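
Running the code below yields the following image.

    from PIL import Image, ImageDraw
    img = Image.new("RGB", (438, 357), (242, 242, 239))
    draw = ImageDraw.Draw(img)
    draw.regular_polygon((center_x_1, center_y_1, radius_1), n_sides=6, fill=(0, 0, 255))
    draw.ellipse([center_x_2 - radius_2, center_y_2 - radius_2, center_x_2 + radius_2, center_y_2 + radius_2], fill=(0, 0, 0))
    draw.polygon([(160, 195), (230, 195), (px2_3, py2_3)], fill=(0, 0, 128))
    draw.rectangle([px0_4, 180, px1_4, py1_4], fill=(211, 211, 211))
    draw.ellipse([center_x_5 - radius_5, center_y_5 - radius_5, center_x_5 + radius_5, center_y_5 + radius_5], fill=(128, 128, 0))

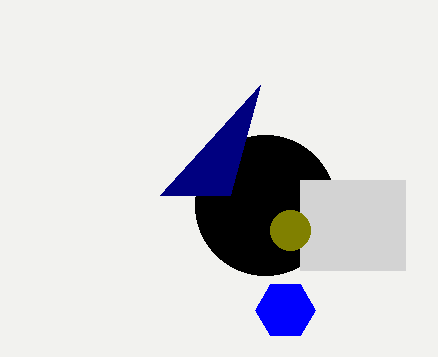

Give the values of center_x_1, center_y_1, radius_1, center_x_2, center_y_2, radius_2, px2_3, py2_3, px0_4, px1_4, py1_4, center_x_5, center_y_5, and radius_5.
center_x_1 = 285
center_y_1 = 310
radius_1 = 30
center_x_2 = 265
center_y_2 = 205
radius_2 = 70
px2_3 = 260
py2_3 = 85
px0_4 = 300
px1_4 = 405
py1_4 = 270
center_x_5 = 290
center_y_5 = 230
radius_5 = 20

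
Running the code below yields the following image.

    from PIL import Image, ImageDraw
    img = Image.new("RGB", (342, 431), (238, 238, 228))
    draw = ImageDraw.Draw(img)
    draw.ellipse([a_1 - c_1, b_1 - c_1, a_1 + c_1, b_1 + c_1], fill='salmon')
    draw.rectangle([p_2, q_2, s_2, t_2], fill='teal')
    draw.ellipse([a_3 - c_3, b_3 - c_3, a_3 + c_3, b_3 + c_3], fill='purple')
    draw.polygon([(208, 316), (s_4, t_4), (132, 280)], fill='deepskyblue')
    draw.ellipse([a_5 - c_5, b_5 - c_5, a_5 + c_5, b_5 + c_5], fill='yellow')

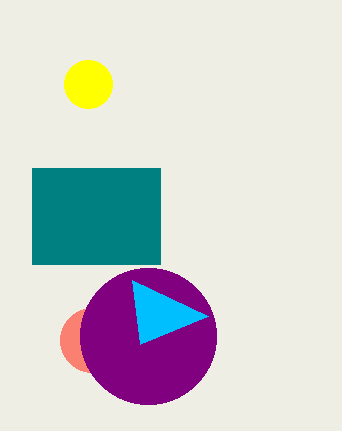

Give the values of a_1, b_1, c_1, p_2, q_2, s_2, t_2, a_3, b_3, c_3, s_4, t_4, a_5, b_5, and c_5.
a_1 = 92, b_1 = 340, c_1 = 32, p_2 = 32, q_2 = 168, s_2 = 160, t_2 = 264, a_3 = 148, b_3 = 336, c_3 = 68, s_4 = 140, t_4 = 344, a_5 = 88, b_5 = 84, c_5 = 24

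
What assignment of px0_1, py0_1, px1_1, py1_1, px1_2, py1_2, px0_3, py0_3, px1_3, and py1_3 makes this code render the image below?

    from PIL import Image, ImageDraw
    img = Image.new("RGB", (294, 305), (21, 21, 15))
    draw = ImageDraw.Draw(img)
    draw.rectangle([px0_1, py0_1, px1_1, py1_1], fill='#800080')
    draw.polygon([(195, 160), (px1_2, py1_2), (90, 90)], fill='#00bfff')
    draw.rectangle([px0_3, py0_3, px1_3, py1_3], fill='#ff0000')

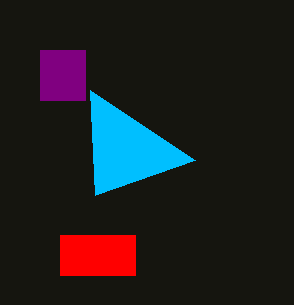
px0_1 = 40
py0_1 = 50
px1_1 = 85
py1_1 = 100
px1_2 = 95
py1_2 = 195
px0_3 = 60
py0_3 = 235
px1_3 = 135
py1_3 = 275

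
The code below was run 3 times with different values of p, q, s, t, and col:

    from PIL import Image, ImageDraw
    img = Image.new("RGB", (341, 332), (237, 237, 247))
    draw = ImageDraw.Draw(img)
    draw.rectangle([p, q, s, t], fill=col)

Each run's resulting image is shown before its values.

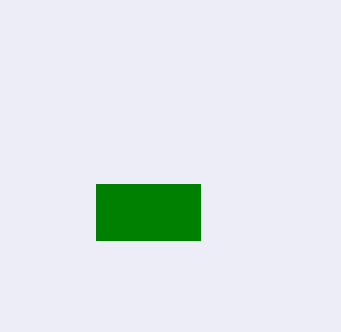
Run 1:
p = 96, q = 184, s = 200, t = 240, col = 'green'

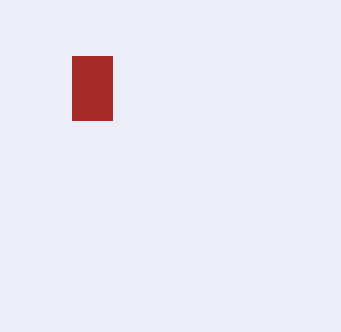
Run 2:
p = 72; q = 56; s = 112; t = 120; col = 'brown'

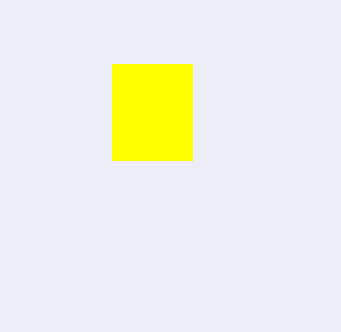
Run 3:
p = 112; q = 64; s = 192; t = 160; col = 'yellow'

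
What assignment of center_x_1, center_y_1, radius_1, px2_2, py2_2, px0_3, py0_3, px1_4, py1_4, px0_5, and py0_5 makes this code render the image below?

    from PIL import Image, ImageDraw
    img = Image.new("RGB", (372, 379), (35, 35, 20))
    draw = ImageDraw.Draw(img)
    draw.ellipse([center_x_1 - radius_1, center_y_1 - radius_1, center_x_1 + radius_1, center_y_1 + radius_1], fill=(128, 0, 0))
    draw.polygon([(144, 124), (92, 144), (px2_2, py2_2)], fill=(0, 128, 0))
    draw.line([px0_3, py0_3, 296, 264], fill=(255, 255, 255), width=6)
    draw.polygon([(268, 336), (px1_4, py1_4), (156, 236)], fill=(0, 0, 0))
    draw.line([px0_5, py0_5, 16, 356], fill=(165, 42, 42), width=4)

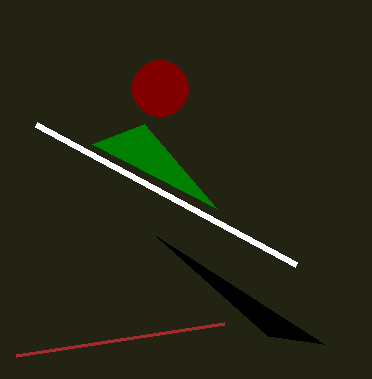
center_x_1 = 160; center_y_1 = 88; radius_1 = 28; px2_2 = 216; py2_2 = 208; px0_3 = 36; py0_3 = 124; px1_4 = 324; py1_4 = 344; px0_5 = 224; py0_5 = 324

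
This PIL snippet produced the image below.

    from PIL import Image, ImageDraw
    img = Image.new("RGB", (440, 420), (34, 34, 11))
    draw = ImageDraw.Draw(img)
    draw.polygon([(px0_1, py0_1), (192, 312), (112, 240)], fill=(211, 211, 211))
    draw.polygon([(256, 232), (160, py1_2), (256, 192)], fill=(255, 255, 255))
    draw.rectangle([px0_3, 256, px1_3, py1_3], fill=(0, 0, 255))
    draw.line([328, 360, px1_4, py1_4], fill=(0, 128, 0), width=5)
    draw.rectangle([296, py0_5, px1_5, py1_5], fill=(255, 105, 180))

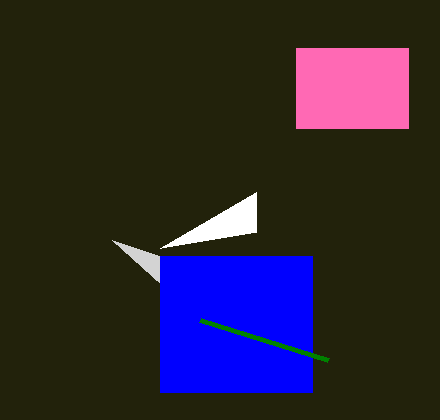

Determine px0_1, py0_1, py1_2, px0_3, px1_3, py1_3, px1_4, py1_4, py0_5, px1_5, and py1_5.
px0_1 = 160; py0_1 = 256; py1_2 = 248; px0_3 = 160; px1_3 = 312; py1_3 = 392; px1_4 = 200; py1_4 = 320; py0_5 = 48; px1_5 = 408; py1_5 = 128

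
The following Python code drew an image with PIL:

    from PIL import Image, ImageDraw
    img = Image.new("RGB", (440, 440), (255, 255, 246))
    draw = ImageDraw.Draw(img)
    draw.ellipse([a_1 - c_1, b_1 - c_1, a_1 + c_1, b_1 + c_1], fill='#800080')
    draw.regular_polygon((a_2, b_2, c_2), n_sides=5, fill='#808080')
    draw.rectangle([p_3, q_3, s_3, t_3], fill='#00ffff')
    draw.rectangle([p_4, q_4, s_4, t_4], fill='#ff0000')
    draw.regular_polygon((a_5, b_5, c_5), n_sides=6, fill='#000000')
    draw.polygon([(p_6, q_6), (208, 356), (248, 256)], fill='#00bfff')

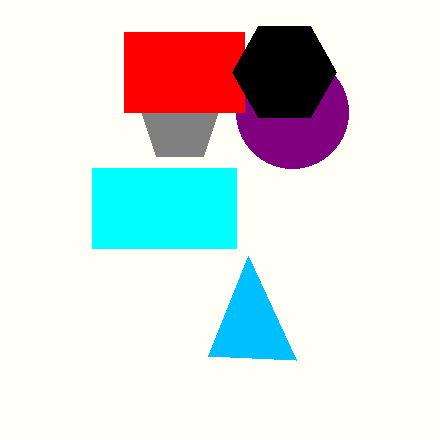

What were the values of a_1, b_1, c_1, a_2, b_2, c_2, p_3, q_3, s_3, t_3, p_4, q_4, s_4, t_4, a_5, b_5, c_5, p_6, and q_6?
a_1 = 292, b_1 = 112, c_1 = 56, a_2 = 180, b_2 = 124, c_2 = 40, p_3 = 92, q_3 = 168, s_3 = 236, t_3 = 248, p_4 = 124, q_4 = 32, s_4 = 244, t_4 = 112, a_5 = 284, b_5 = 72, c_5 = 52, p_6 = 296, q_6 = 360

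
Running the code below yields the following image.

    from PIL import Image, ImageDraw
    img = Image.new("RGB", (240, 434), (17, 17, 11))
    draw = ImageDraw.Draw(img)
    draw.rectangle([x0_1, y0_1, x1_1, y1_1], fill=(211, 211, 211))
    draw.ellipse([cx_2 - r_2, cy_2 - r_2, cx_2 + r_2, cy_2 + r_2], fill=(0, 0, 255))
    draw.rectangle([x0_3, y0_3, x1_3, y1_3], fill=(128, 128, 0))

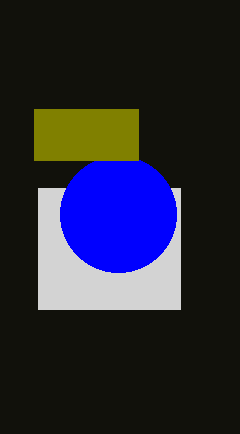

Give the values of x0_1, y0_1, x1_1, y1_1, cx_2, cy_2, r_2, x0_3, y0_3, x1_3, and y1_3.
x0_1 = 38, y0_1 = 188, x1_1 = 180, y1_1 = 309, cx_2 = 118, cy_2 = 214, r_2 = 58, x0_3 = 34, y0_3 = 109, x1_3 = 138, y1_3 = 160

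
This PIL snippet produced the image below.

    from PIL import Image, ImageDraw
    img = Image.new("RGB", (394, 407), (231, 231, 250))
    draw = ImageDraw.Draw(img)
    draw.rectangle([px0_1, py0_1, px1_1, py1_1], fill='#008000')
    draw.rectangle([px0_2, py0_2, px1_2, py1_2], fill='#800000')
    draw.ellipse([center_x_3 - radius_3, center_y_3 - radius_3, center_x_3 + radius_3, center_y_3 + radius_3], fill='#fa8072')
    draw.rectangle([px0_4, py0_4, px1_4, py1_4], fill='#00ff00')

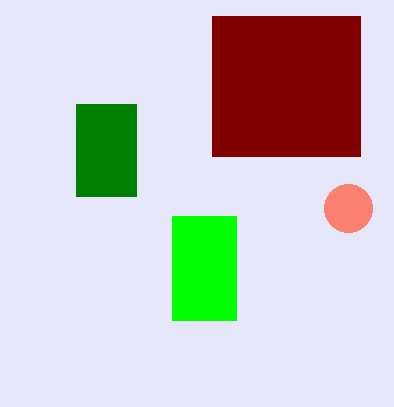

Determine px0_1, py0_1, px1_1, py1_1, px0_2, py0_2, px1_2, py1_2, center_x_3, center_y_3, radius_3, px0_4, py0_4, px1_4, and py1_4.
px0_1 = 76; py0_1 = 104; px1_1 = 136; py1_1 = 196; px0_2 = 212; py0_2 = 16; px1_2 = 360; py1_2 = 156; center_x_3 = 348; center_y_3 = 208; radius_3 = 24; px0_4 = 172; py0_4 = 216; px1_4 = 236; py1_4 = 320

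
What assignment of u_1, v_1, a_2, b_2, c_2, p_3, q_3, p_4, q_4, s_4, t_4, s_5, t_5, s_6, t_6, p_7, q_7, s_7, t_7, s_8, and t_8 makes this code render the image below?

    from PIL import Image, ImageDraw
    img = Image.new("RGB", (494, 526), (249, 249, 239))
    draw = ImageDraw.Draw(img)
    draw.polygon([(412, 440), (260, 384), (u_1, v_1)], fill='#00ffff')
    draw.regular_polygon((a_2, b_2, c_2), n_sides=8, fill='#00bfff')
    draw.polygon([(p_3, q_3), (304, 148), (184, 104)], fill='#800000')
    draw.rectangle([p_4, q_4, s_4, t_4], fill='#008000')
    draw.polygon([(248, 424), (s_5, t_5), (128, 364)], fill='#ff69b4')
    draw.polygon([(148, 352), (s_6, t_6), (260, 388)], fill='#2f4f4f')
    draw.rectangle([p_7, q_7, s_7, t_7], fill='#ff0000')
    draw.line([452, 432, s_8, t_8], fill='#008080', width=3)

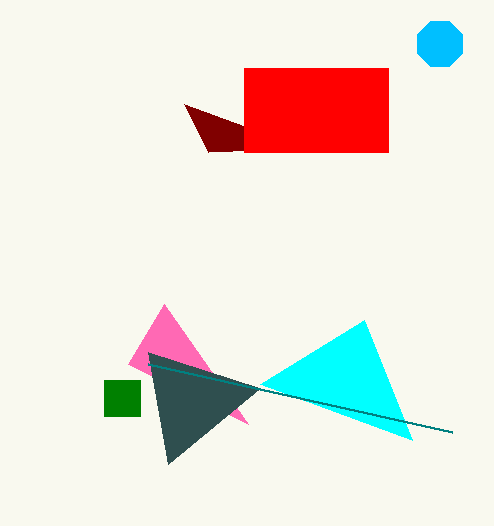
u_1 = 364, v_1 = 320, a_2 = 440, b_2 = 44, c_2 = 24, p_3 = 208, q_3 = 152, p_4 = 104, q_4 = 380, s_4 = 140, t_4 = 416, s_5 = 164, t_5 = 304, s_6 = 168, t_6 = 464, p_7 = 244, q_7 = 68, s_7 = 388, t_7 = 152, s_8 = 148, t_8 = 364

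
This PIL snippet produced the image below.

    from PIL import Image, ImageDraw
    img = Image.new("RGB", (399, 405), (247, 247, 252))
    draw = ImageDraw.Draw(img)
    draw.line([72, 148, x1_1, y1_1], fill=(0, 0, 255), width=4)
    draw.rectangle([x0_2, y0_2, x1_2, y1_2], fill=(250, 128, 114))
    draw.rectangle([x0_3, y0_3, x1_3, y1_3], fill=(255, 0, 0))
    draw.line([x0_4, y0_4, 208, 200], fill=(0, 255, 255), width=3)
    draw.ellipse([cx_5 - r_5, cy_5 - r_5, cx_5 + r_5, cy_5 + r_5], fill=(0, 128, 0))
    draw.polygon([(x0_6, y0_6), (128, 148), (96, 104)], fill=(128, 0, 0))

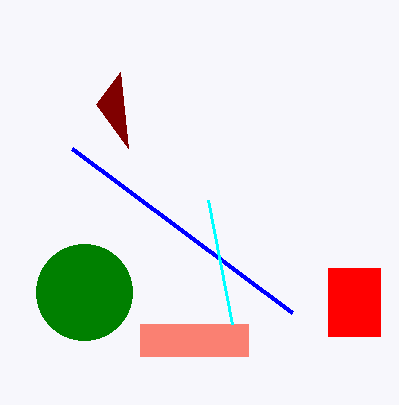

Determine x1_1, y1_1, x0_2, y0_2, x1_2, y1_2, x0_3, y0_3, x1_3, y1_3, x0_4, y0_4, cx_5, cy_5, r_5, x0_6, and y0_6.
x1_1 = 292, y1_1 = 312, x0_2 = 140, y0_2 = 324, x1_2 = 248, y1_2 = 356, x0_3 = 328, y0_3 = 268, x1_3 = 380, y1_3 = 336, x0_4 = 232, y0_4 = 324, cx_5 = 84, cy_5 = 292, r_5 = 48, x0_6 = 120, y0_6 = 72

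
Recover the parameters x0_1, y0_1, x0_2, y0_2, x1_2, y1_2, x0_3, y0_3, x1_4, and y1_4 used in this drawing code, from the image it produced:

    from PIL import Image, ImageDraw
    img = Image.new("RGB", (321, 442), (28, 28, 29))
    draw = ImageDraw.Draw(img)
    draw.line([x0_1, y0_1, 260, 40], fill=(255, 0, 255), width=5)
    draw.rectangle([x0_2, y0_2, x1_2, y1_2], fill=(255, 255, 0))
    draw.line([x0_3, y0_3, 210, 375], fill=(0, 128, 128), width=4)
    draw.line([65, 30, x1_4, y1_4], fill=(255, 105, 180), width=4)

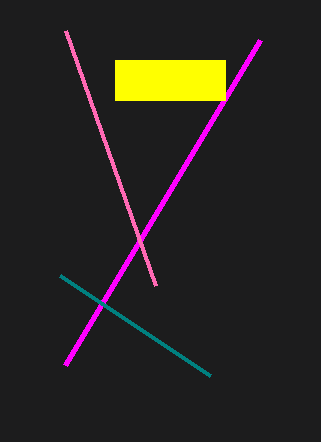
x0_1 = 65, y0_1 = 365, x0_2 = 115, y0_2 = 60, x1_2 = 225, y1_2 = 100, x0_3 = 60, y0_3 = 275, x1_4 = 155, y1_4 = 285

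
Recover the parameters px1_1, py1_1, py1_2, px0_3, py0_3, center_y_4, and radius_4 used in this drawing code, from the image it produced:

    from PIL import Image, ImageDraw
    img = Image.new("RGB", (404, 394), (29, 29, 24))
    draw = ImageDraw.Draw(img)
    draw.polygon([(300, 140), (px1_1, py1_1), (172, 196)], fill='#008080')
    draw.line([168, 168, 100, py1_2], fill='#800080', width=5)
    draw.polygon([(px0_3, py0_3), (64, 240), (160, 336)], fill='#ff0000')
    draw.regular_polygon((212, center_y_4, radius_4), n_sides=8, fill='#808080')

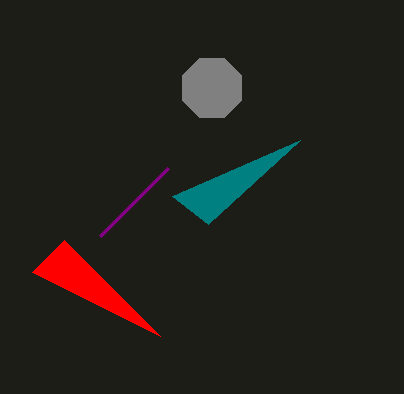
px1_1 = 208
py1_1 = 224
py1_2 = 236
px0_3 = 32
py0_3 = 272
center_y_4 = 88
radius_4 = 32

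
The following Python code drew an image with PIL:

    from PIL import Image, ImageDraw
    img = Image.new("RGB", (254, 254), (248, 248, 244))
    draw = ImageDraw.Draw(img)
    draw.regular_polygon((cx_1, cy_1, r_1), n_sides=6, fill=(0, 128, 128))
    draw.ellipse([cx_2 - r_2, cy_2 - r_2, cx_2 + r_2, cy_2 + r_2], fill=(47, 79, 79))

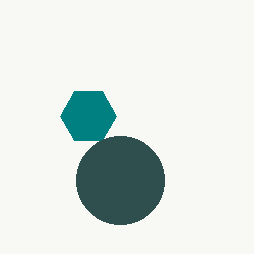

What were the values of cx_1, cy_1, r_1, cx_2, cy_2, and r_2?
cx_1 = 88
cy_1 = 116
r_1 = 28
cx_2 = 120
cy_2 = 180
r_2 = 44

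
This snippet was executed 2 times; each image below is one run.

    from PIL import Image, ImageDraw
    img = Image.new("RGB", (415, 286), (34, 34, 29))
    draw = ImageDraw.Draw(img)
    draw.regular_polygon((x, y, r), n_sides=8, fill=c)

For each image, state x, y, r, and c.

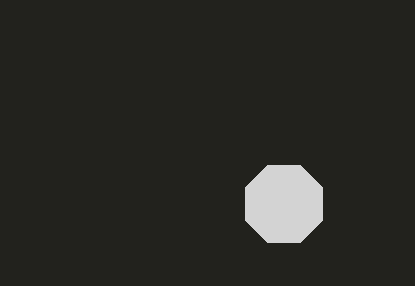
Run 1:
x = 284
y = 204
r = 42
c = 'lightgray'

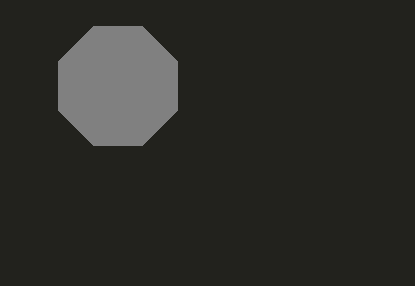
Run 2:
x = 118
y = 86
r = 64
c = 'gray'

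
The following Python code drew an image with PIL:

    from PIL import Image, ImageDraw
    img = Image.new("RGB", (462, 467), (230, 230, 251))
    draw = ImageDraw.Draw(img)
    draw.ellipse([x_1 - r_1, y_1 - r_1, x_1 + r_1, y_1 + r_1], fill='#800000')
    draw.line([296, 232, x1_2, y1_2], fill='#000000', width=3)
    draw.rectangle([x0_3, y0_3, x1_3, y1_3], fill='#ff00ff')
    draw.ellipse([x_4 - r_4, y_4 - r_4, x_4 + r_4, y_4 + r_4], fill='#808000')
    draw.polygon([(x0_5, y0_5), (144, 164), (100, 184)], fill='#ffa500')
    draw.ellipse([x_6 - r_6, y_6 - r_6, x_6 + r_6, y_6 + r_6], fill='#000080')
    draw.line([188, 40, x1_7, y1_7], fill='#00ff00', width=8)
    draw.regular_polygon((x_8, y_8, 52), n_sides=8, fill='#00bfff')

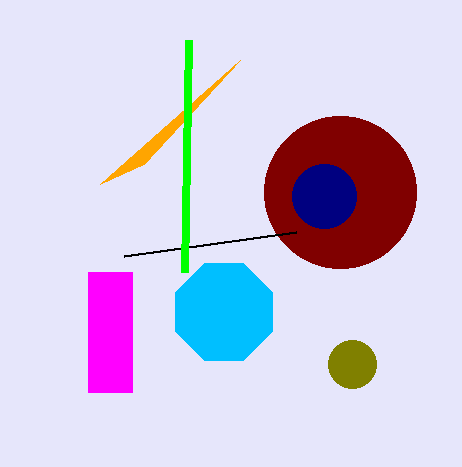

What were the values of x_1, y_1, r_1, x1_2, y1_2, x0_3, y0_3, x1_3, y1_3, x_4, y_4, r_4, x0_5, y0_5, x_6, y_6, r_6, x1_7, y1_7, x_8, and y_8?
x_1 = 340; y_1 = 192; r_1 = 76; x1_2 = 124; y1_2 = 256; x0_3 = 88; y0_3 = 272; x1_3 = 132; y1_3 = 392; x_4 = 352; y_4 = 364; r_4 = 24; x0_5 = 240; y0_5 = 60; x_6 = 324; y_6 = 196; r_6 = 32; x1_7 = 184; y1_7 = 272; x_8 = 224; y_8 = 312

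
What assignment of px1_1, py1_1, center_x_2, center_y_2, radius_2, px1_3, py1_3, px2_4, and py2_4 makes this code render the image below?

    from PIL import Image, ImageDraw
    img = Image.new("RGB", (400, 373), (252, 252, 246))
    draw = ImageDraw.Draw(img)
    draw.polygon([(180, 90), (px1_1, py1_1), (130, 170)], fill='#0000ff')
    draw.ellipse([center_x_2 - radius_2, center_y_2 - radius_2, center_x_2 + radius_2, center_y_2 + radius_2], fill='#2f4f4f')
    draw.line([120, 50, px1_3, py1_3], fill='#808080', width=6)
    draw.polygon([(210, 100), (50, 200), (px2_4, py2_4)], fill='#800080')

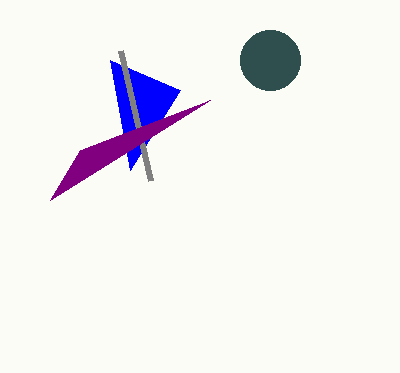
px1_1 = 110, py1_1 = 60, center_x_2 = 270, center_y_2 = 60, radius_2 = 30, px1_3 = 150, py1_3 = 180, px2_4 = 80, py2_4 = 150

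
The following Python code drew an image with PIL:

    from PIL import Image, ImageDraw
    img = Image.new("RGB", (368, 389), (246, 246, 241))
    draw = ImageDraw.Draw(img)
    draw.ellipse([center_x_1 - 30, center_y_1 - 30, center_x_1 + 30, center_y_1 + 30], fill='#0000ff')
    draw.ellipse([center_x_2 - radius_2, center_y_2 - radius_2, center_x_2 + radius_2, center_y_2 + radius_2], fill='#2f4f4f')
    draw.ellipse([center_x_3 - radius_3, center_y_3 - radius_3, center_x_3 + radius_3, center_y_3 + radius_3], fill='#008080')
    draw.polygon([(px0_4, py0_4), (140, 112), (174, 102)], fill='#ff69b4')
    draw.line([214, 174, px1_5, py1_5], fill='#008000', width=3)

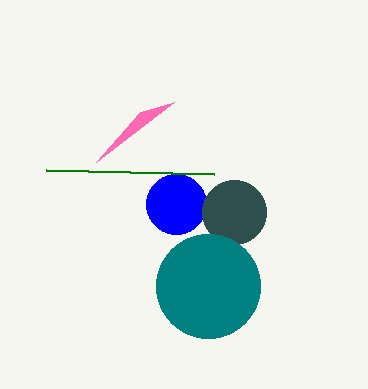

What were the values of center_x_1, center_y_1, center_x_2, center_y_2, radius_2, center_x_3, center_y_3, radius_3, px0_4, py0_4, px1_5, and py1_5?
center_x_1 = 176
center_y_1 = 204
center_x_2 = 234
center_y_2 = 212
radius_2 = 32
center_x_3 = 208
center_y_3 = 286
radius_3 = 52
px0_4 = 96
py0_4 = 162
px1_5 = 46
py1_5 = 170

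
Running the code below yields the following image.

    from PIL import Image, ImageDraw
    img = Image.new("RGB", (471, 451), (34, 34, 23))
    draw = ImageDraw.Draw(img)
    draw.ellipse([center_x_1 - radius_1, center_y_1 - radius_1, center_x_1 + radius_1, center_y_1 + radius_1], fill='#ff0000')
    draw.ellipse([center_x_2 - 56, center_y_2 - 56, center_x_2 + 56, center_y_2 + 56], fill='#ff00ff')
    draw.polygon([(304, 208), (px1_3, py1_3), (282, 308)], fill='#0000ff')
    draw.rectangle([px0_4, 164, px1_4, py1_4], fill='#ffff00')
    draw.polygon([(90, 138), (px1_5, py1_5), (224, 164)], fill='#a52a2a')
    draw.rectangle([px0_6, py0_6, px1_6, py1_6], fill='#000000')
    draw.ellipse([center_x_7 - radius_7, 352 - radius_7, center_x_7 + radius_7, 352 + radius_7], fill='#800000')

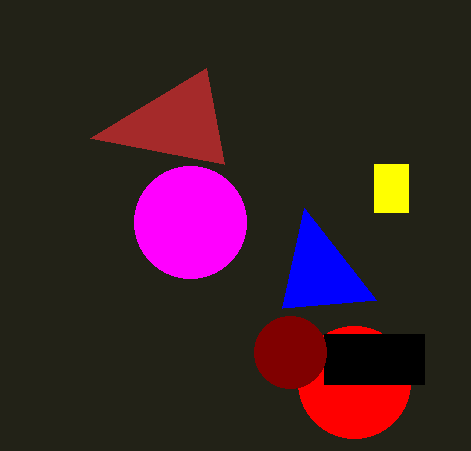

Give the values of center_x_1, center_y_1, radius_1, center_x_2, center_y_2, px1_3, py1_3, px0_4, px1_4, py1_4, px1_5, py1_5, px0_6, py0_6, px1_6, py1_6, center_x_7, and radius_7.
center_x_1 = 354
center_y_1 = 382
radius_1 = 56
center_x_2 = 190
center_y_2 = 222
px1_3 = 376
py1_3 = 300
px0_4 = 374
px1_4 = 408
py1_4 = 212
px1_5 = 206
py1_5 = 68
px0_6 = 324
py0_6 = 334
px1_6 = 424
py1_6 = 384
center_x_7 = 290
radius_7 = 36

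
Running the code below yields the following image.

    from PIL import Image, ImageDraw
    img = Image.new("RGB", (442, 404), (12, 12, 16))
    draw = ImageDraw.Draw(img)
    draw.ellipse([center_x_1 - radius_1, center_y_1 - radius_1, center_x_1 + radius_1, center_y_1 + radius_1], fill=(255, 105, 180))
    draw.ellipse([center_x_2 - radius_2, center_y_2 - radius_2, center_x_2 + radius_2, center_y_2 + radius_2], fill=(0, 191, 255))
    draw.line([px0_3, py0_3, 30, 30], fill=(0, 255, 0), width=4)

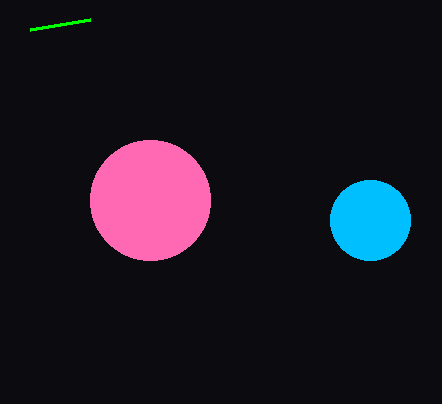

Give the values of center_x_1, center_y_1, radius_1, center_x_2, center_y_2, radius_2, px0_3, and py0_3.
center_x_1 = 150; center_y_1 = 200; radius_1 = 60; center_x_2 = 370; center_y_2 = 220; radius_2 = 40; px0_3 = 90; py0_3 = 20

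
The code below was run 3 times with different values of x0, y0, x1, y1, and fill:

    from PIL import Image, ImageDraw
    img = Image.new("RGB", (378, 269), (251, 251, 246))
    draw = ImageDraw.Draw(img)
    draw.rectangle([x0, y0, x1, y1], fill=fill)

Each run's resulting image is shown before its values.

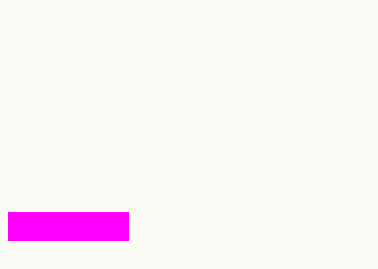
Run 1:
x0 = 8
y0 = 212
x1 = 128
y1 = 240
fill = 'magenta'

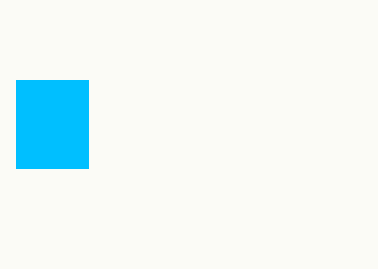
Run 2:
x0 = 16; y0 = 80; x1 = 88; y1 = 168; fill = 'deepskyblue'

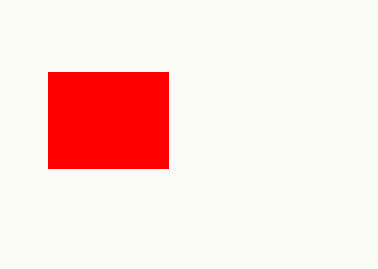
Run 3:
x0 = 48; y0 = 72; x1 = 168; y1 = 168; fill = 'red'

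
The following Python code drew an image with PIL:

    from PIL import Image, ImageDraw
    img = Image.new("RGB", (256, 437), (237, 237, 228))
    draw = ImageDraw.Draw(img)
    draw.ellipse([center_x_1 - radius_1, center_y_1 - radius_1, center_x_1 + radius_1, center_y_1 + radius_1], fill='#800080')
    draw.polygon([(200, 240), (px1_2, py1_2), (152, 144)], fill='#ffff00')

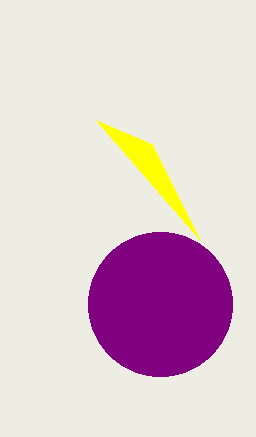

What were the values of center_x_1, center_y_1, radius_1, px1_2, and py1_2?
center_x_1 = 160; center_y_1 = 304; radius_1 = 72; px1_2 = 96; py1_2 = 120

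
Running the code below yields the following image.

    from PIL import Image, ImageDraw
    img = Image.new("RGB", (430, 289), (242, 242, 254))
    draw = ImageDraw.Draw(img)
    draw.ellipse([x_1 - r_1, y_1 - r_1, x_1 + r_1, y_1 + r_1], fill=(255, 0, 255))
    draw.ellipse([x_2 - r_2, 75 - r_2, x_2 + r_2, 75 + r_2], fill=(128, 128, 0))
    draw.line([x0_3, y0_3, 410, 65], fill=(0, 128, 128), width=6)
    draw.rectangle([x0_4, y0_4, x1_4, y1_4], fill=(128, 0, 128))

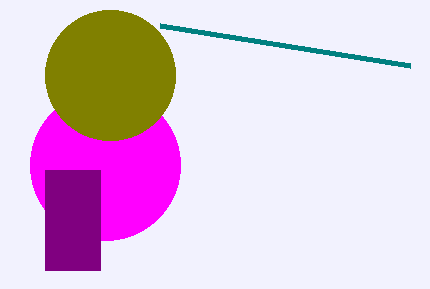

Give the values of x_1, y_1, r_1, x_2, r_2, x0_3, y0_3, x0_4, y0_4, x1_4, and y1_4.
x_1 = 105
y_1 = 165
r_1 = 75
x_2 = 110
r_2 = 65
x0_3 = 160
y0_3 = 25
x0_4 = 45
y0_4 = 170
x1_4 = 100
y1_4 = 270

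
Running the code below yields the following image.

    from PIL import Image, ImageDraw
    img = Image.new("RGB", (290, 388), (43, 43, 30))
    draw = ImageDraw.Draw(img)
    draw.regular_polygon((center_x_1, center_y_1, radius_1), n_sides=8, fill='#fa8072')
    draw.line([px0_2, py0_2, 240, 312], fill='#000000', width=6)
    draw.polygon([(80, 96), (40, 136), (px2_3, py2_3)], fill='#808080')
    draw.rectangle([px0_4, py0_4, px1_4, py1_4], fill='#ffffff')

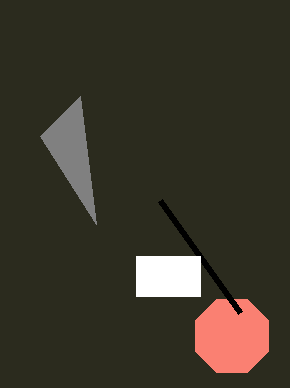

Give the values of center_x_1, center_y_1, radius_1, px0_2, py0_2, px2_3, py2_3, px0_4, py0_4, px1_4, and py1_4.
center_x_1 = 232
center_y_1 = 336
radius_1 = 40
px0_2 = 160
py0_2 = 200
px2_3 = 96
py2_3 = 224
px0_4 = 136
py0_4 = 256
px1_4 = 200
py1_4 = 296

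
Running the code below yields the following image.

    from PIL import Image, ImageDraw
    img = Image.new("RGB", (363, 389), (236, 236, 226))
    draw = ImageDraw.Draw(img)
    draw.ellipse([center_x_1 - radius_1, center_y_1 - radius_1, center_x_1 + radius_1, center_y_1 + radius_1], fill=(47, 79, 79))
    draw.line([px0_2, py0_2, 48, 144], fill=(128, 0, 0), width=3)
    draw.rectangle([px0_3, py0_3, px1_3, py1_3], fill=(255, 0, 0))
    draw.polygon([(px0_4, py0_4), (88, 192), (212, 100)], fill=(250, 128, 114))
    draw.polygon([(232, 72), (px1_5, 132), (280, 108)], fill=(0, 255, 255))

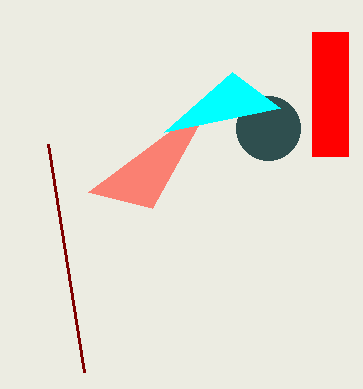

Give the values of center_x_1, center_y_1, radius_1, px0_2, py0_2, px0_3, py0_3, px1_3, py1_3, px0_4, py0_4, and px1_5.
center_x_1 = 268
center_y_1 = 128
radius_1 = 32
px0_2 = 84
py0_2 = 372
px0_3 = 312
py0_3 = 32
px1_3 = 348
py1_3 = 156
px0_4 = 152
py0_4 = 208
px1_5 = 164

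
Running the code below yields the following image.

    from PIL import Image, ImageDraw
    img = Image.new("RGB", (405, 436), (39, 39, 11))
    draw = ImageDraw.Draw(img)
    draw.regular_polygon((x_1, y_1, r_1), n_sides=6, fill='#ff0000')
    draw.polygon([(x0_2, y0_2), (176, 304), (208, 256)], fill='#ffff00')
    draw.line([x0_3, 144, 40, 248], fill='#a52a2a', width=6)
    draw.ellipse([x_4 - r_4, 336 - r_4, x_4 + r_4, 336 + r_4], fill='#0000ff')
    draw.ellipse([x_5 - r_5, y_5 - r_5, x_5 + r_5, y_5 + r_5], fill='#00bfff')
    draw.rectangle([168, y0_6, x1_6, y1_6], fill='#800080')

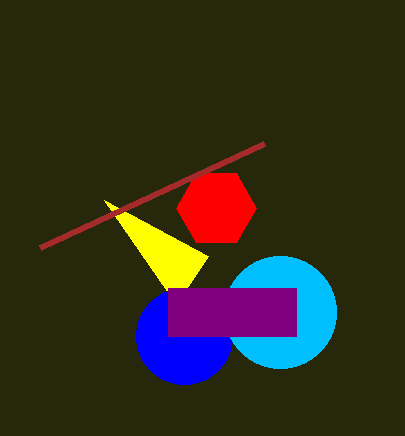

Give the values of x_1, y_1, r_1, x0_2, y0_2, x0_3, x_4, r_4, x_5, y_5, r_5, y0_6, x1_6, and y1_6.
x_1 = 216, y_1 = 208, r_1 = 40, x0_2 = 104, y0_2 = 200, x0_3 = 264, x_4 = 184, r_4 = 48, x_5 = 280, y_5 = 312, r_5 = 56, y0_6 = 288, x1_6 = 296, y1_6 = 336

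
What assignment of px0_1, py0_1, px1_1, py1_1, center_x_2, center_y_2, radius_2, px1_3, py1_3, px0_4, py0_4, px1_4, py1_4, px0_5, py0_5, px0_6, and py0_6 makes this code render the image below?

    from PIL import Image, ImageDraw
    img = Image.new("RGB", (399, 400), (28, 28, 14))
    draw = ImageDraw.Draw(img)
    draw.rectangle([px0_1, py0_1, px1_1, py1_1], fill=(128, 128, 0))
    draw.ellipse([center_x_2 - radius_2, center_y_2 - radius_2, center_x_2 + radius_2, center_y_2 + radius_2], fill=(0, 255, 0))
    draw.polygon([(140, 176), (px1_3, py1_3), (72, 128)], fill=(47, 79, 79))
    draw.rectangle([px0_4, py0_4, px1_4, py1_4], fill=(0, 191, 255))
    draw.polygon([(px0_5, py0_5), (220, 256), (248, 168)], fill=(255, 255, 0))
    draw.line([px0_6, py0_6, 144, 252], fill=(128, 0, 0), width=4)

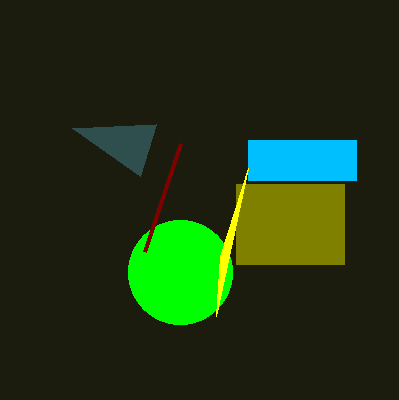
px0_1 = 236, py0_1 = 184, px1_1 = 344, py1_1 = 264, center_x_2 = 180, center_y_2 = 272, radius_2 = 52, px1_3 = 156, py1_3 = 124, px0_4 = 248, py0_4 = 140, px1_4 = 356, py1_4 = 180, px0_5 = 216, py0_5 = 316, px0_6 = 180, py0_6 = 144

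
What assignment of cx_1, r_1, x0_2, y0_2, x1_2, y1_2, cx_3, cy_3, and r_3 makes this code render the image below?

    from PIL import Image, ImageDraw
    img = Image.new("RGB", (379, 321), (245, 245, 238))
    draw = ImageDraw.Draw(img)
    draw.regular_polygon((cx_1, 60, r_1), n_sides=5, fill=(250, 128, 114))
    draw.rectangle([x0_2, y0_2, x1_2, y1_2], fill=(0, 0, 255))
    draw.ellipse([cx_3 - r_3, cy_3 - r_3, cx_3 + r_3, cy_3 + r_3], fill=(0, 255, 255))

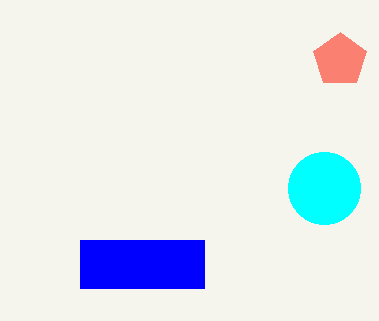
cx_1 = 340; r_1 = 28; x0_2 = 80; y0_2 = 240; x1_2 = 204; y1_2 = 288; cx_3 = 324; cy_3 = 188; r_3 = 36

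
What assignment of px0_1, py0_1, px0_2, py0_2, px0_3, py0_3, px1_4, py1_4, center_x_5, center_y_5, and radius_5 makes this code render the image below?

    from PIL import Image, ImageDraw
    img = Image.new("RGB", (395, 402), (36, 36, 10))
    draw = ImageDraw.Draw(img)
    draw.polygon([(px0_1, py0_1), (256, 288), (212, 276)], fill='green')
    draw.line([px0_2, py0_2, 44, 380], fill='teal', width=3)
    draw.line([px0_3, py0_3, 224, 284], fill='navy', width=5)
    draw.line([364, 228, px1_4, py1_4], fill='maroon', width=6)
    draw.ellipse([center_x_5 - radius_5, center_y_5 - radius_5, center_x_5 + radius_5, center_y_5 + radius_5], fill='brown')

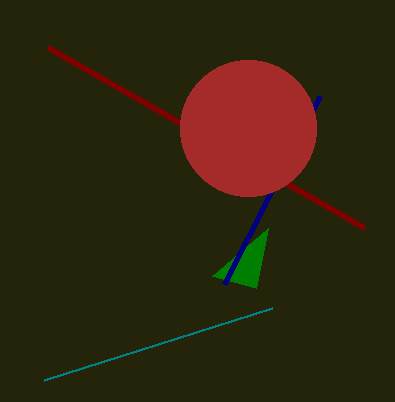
px0_1 = 268; py0_1 = 228; px0_2 = 272; py0_2 = 308; px0_3 = 320; py0_3 = 96; px1_4 = 48; py1_4 = 48; center_x_5 = 248; center_y_5 = 128; radius_5 = 68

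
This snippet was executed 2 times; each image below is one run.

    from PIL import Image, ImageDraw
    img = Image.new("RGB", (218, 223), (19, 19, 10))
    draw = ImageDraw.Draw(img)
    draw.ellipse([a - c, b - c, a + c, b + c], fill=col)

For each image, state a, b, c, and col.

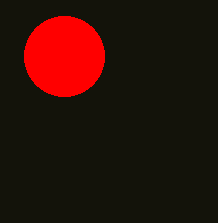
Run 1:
a = 64, b = 56, c = 40, col = 'red'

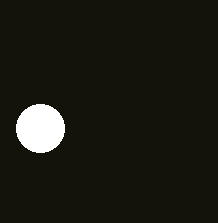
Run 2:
a = 40; b = 128; c = 24; col = 'white'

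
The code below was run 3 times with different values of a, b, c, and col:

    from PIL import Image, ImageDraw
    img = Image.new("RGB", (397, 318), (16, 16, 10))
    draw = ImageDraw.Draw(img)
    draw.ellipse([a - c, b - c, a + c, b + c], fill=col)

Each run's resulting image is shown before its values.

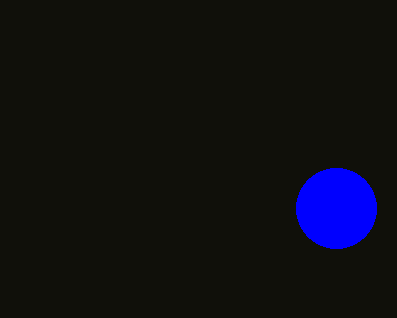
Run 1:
a = 336; b = 208; c = 40; col = 'blue'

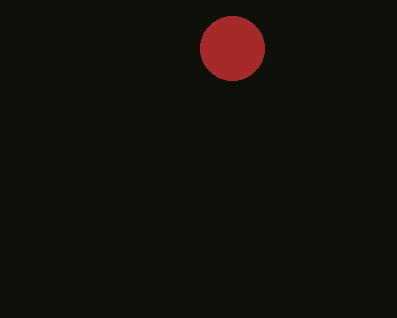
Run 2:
a = 232; b = 48; c = 32; col = 'brown'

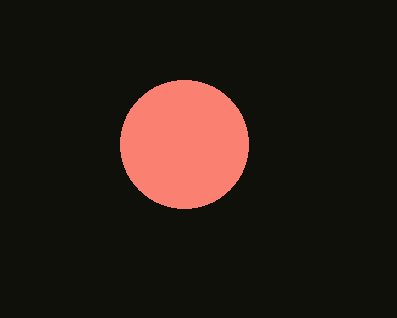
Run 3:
a = 184; b = 144; c = 64; col = 'salmon'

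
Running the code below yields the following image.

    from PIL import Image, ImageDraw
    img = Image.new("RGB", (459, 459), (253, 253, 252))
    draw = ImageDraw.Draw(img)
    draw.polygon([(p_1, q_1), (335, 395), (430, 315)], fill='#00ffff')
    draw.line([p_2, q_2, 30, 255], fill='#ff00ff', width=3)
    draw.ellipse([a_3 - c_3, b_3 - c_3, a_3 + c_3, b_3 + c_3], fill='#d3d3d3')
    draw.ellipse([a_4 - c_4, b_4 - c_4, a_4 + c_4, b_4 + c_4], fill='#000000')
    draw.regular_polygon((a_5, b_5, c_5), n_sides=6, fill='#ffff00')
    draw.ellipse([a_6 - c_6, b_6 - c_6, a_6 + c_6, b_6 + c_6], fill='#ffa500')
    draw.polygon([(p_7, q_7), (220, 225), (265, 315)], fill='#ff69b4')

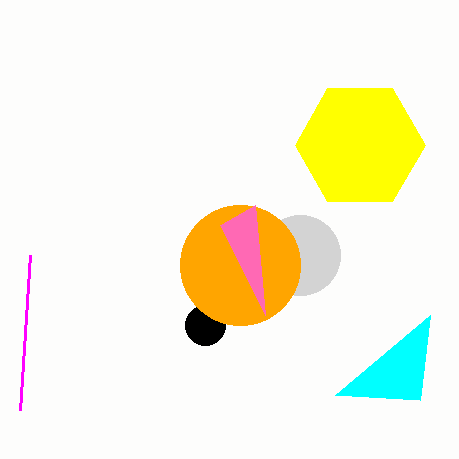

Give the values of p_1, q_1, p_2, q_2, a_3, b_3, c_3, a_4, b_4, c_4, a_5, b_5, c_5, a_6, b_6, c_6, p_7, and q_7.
p_1 = 420; q_1 = 400; p_2 = 20; q_2 = 410; a_3 = 300; b_3 = 255; c_3 = 40; a_4 = 205; b_4 = 325; c_4 = 20; a_5 = 360; b_5 = 145; c_5 = 65; a_6 = 240; b_6 = 265; c_6 = 60; p_7 = 255; q_7 = 205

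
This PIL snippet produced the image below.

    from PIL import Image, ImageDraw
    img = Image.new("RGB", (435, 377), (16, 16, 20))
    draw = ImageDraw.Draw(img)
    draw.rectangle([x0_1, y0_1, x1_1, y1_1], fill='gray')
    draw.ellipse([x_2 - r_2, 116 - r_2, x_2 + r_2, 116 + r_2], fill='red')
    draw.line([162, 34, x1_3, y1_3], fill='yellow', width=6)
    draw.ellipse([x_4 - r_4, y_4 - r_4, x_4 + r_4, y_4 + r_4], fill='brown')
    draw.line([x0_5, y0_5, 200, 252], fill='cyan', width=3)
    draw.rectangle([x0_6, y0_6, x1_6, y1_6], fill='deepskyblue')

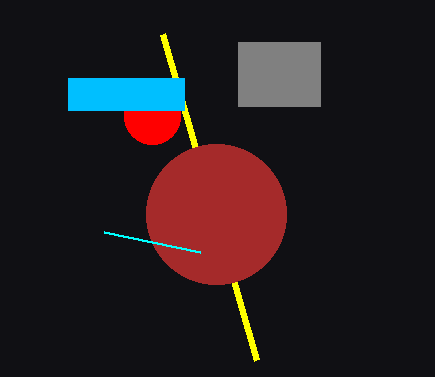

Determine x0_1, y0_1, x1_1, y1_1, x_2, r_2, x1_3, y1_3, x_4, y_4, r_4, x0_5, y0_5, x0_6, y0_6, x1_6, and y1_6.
x0_1 = 238, y0_1 = 42, x1_1 = 320, y1_1 = 106, x_2 = 152, r_2 = 28, x1_3 = 256, y1_3 = 360, x_4 = 216, y_4 = 214, r_4 = 70, x0_5 = 104, y0_5 = 232, x0_6 = 68, y0_6 = 78, x1_6 = 184, y1_6 = 110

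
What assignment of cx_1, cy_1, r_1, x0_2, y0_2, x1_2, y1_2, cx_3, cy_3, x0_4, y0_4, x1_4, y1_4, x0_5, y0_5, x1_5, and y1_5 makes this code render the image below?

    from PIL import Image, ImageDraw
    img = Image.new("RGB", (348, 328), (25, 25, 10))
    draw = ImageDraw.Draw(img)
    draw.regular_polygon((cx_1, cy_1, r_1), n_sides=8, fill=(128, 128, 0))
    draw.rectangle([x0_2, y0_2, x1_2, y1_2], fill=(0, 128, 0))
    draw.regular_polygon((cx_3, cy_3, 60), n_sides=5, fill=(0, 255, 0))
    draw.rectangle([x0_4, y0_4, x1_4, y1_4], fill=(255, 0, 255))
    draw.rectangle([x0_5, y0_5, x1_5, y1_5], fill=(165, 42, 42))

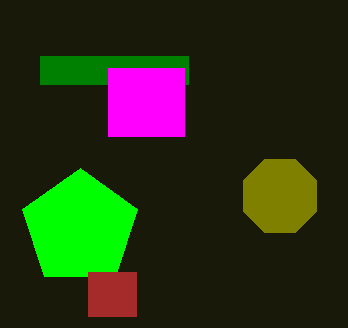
cx_1 = 280
cy_1 = 196
r_1 = 40
x0_2 = 40
y0_2 = 56
x1_2 = 188
y1_2 = 84
cx_3 = 80
cy_3 = 228
x0_4 = 108
y0_4 = 68
x1_4 = 184
y1_4 = 136
x0_5 = 88
y0_5 = 272
x1_5 = 136
y1_5 = 316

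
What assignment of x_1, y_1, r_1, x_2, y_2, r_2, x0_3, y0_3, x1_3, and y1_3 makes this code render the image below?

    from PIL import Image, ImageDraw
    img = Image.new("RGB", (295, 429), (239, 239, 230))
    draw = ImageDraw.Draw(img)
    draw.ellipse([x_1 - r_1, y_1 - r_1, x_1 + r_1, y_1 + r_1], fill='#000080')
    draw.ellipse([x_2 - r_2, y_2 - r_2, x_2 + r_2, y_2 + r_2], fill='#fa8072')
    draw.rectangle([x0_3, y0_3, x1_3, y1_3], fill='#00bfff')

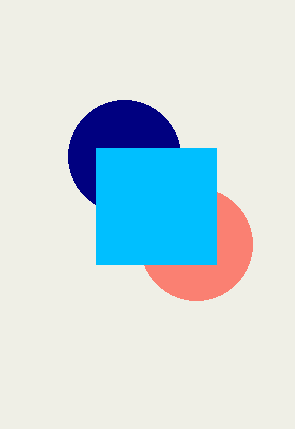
x_1 = 124, y_1 = 156, r_1 = 56, x_2 = 196, y_2 = 244, r_2 = 56, x0_3 = 96, y0_3 = 148, x1_3 = 216, y1_3 = 264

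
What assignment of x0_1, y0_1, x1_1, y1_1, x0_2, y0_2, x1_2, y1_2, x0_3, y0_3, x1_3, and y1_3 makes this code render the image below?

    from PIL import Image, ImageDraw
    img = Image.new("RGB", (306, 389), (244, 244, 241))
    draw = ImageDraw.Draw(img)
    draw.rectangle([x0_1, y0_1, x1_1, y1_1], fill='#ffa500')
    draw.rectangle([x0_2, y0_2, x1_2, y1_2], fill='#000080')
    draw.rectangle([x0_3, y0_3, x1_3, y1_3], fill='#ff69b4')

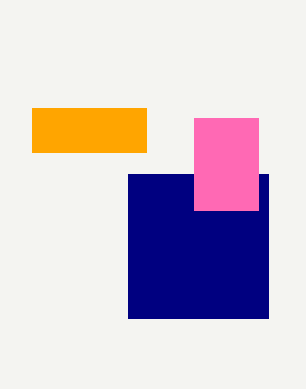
x0_1 = 32; y0_1 = 108; x1_1 = 146; y1_1 = 152; x0_2 = 128; y0_2 = 174; x1_2 = 268; y1_2 = 318; x0_3 = 194; y0_3 = 118; x1_3 = 258; y1_3 = 210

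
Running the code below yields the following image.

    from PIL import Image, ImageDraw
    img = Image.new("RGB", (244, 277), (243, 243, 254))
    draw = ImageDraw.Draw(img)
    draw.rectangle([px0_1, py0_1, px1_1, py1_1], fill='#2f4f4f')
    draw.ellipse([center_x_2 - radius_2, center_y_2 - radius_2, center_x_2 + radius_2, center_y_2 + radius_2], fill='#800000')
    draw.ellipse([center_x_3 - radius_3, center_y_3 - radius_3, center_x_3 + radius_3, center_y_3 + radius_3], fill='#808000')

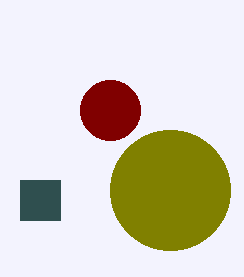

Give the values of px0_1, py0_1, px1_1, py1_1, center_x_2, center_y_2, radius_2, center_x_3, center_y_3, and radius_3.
px0_1 = 20, py0_1 = 180, px1_1 = 60, py1_1 = 220, center_x_2 = 110, center_y_2 = 110, radius_2 = 30, center_x_3 = 170, center_y_3 = 190, radius_3 = 60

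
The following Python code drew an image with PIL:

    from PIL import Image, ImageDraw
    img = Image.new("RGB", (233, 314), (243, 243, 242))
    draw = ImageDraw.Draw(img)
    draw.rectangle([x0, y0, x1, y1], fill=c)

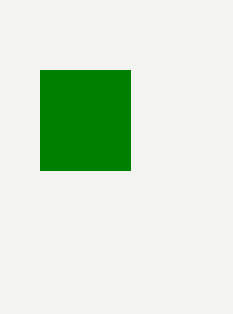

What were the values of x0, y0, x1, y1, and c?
x0 = 40; y0 = 70; x1 = 130; y1 = 170; c = 'green'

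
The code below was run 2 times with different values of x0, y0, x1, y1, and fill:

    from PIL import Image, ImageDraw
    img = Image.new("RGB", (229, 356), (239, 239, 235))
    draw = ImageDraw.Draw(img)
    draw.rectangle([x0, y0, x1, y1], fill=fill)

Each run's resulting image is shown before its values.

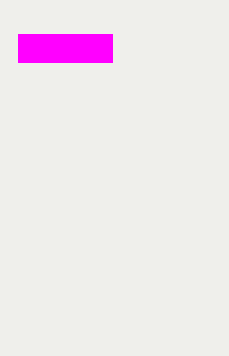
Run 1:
x0 = 18, y0 = 34, x1 = 112, y1 = 62, fill = 'magenta'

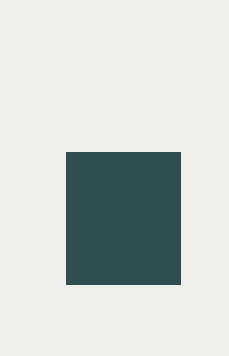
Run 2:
x0 = 66; y0 = 152; x1 = 180; y1 = 284; fill = 'darkslategray'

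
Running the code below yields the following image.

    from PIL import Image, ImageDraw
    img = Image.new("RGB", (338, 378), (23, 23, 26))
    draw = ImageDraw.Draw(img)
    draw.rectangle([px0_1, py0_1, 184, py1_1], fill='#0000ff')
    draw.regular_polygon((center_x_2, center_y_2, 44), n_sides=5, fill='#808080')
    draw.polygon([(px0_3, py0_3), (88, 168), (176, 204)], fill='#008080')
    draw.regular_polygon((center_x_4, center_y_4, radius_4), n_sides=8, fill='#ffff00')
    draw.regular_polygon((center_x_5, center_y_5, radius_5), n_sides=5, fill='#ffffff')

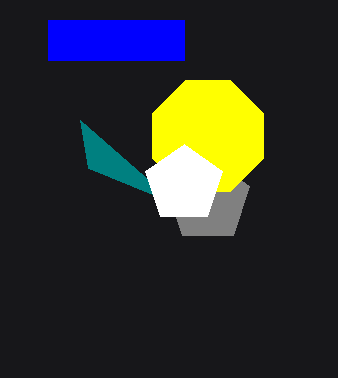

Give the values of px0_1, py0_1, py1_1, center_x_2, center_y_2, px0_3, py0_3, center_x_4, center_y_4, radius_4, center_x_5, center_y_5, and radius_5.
px0_1 = 48, py0_1 = 20, py1_1 = 60, center_x_2 = 208, center_y_2 = 200, px0_3 = 80, py0_3 = 120, center_x_4 = 208, center_y_4 = 136, radius_4 = 60, center_x_5 = 184, center_y_5 = 184, radius_5 = 40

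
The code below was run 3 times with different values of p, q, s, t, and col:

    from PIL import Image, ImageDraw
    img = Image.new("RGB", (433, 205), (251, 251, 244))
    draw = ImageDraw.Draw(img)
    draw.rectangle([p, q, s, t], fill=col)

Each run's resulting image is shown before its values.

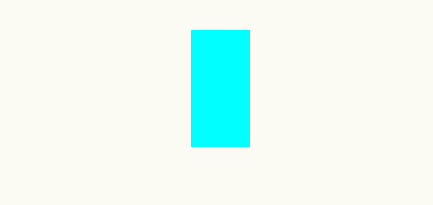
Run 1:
p = 191; q = 30; s = 249; t = 146; col = 'cyan'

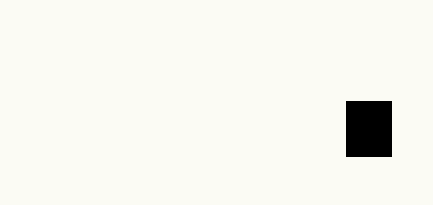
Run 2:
p = 346, q = 101, s = 391, t = 156, col = 'black'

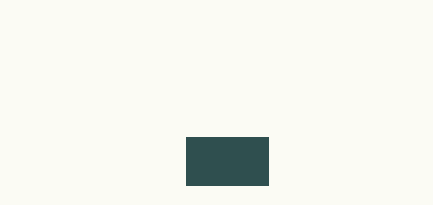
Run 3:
p = 186, q = 137, s = 268, t = 185, col = 'darkslategray'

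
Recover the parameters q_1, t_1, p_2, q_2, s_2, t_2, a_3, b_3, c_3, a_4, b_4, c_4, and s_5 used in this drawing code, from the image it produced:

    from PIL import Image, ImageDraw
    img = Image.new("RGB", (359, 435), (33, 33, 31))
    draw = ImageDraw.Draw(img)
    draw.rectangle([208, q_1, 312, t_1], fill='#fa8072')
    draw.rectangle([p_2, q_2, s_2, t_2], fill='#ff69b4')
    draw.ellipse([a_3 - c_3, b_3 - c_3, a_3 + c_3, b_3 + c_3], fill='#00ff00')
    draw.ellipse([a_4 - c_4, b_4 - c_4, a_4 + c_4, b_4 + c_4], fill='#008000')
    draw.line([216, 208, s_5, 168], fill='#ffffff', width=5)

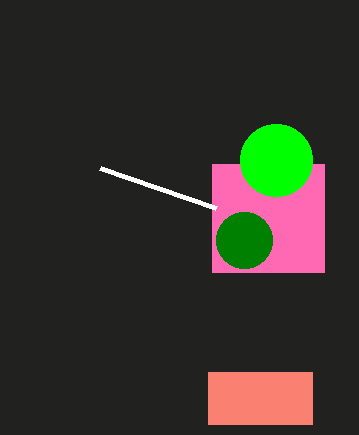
q_1 = 372; t_1 = 424; p_2 = 212; q_2 = 164; s_2 = 324; t_2 = 272; a_3 = 276; b_3 = 160; c_3 = 36; a_4 = 244; b_4 = 240; c_4 = 28; s_5 = 100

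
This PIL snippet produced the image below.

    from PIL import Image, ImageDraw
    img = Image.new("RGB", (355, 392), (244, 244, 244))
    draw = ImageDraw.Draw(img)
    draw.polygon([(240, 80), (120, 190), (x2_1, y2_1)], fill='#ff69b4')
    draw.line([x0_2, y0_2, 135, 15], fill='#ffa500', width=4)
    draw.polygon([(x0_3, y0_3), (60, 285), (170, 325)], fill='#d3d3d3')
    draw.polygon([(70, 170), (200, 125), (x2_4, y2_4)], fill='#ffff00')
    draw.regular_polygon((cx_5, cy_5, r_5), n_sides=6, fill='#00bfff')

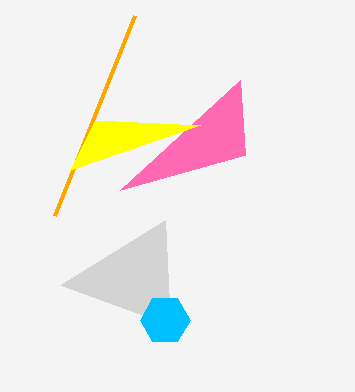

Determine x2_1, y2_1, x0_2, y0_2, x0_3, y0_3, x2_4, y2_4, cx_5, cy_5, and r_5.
x2_1 = 245, y2_1 = 155, x0_2 = 55, y0_2 = 215, x0_3 = 165, y0_3 = 220, x2_4 = 95, y2_4 = 120, cx_5 = 165, cy_5 = 320, r_5 = 25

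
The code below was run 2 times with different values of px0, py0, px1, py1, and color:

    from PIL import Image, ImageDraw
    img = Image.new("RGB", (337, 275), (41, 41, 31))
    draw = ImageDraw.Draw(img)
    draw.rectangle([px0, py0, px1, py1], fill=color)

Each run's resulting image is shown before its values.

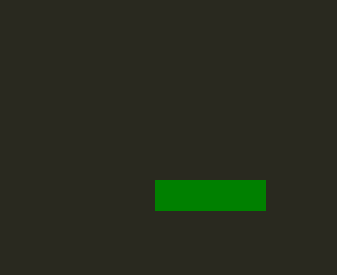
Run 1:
px0 = 155
py0 = 180
px1 = 265
py1 = 210
color = 'green'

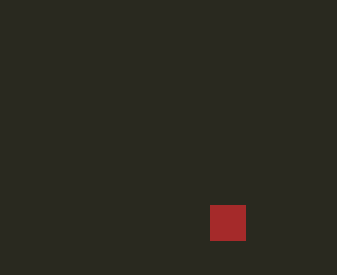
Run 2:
px0 = 210; py0 = 205; px1 = 245; py1 = 240; color = 'brown'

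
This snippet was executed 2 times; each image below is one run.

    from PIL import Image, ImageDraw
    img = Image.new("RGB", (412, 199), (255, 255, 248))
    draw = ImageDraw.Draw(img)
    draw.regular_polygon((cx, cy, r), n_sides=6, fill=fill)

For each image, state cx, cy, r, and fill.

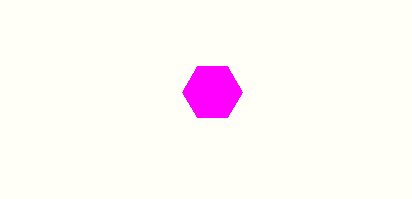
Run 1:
cx = 212
cy = 92
r = 30
fill = 'magenta'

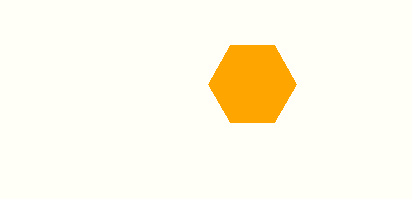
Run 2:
cx = 252
cy = 84
r = 44
fill = 'orange'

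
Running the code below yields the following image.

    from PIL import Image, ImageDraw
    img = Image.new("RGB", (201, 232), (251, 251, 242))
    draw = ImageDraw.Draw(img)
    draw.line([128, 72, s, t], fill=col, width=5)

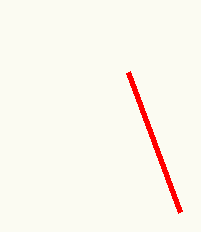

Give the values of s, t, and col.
s = 180; t = 212; col = 'red'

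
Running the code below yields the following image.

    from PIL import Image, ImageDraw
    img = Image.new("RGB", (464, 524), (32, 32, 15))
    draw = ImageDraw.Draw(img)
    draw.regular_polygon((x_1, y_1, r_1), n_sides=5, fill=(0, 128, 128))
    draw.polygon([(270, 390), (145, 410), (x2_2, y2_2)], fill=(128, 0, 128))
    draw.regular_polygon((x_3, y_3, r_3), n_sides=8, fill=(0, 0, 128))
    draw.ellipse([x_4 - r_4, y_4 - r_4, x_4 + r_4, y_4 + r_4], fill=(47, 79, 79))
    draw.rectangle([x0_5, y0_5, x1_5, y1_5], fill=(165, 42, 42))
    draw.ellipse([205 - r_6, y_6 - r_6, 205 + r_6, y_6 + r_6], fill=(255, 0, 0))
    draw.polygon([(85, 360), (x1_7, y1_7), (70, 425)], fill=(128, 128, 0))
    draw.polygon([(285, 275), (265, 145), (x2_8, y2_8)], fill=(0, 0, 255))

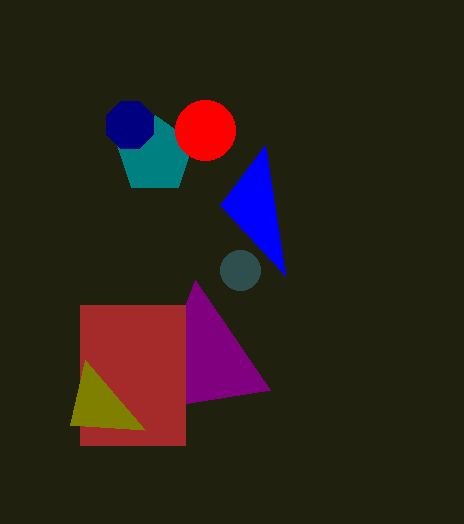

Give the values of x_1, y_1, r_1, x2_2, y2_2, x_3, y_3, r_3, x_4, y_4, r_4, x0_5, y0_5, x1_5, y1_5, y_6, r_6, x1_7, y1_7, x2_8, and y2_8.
x_1 = 155; y_1 = 155; r_1 = 40; x2_2 = 195; y2_2 = 280; x_3 = 130; y_3 = 125; r_3 = 25; x_4 = 240; y_4 = 270; r_4 = 20; x0_5 = 80; y0_5 = 305; x1_5 = 185; y1_5 = 445; y_6 = 130; r_6 = 30; x1_7 = 145; y1_7 = 430; x2_8 = 220; y2_8 = 205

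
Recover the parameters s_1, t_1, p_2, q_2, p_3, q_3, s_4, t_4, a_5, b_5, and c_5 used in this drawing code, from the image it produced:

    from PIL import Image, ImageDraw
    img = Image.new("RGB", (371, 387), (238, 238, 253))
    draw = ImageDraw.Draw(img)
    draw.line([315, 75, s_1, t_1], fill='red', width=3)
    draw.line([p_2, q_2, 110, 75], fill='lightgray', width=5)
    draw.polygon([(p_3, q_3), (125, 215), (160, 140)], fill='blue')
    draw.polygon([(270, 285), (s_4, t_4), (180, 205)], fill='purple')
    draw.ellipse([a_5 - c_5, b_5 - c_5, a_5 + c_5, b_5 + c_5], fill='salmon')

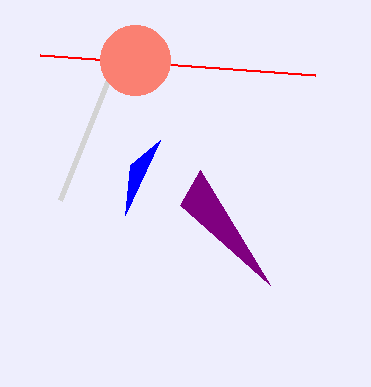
s_1 = 40, t_1 = 55, p_2 = 60, q_2 = 200, p_3 = 130, q_3 = 165, s_4 = 200, t_4 = 170, a_5 = 135, b_5 = 60, c_5 = 35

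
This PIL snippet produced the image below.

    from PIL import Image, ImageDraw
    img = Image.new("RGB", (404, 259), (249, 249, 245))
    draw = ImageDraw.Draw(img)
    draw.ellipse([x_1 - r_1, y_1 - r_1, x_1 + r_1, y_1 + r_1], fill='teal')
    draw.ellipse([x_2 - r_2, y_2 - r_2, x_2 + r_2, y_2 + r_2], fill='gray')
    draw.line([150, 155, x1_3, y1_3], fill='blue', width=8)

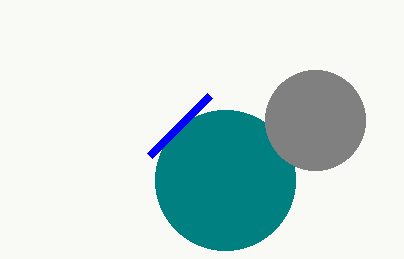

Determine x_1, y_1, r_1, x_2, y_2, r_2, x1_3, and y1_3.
x_1 = 225
y_1 = 180
r_1 = 70
x_2 = 315
y_2 = 120
r_2 = 50
x1_3 = 210
y1_3 = 95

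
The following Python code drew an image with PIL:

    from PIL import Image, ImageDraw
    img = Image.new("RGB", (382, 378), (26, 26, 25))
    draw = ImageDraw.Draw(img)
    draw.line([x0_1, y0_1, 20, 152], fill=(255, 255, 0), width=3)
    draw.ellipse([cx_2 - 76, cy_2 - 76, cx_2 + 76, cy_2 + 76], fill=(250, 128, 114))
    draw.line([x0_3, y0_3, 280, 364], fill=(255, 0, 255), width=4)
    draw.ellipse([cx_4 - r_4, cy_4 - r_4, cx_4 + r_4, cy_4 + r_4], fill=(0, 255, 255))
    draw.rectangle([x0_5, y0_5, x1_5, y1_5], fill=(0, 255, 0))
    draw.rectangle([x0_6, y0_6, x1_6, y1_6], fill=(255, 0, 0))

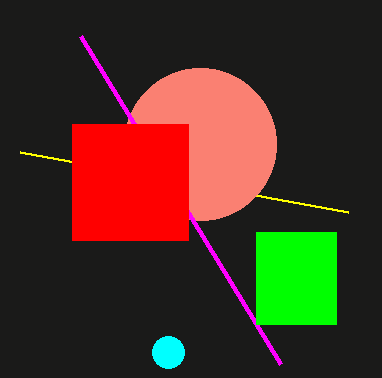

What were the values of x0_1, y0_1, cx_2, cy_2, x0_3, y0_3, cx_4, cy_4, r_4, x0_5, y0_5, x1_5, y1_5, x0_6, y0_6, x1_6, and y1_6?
x0_1 = 348; y0_1 = 212; cx_2 = 200; cy_2 = 144; x0_3 = 80; y0_3 = 36; cx_4 = 168; cy_4 = 352; r_4 = 16; x0_5 = 256; y0_5 = 232; x1_5 = 336; y1_5 = 324; x0_6 = 72; y0_6 = 124; x1_6 = 188; y1_6 = 240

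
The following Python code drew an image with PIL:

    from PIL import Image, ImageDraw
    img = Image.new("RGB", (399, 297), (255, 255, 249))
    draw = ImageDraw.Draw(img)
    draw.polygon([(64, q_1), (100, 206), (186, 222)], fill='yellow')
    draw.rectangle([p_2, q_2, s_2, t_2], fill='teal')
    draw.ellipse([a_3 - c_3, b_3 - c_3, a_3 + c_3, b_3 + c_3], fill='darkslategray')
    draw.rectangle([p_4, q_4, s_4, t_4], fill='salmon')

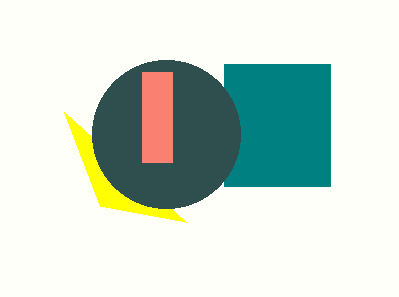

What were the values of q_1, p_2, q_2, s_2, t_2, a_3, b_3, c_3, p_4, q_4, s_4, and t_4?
q_1 = 112, p_2 = 224, q_2 = 64, s_2 = 330, t_2 = 186, a_3 = 166, b_3 = 134, c_3 = 74, p_4 = 142, q_4 = 72, s_4 = 172, t_4 = 162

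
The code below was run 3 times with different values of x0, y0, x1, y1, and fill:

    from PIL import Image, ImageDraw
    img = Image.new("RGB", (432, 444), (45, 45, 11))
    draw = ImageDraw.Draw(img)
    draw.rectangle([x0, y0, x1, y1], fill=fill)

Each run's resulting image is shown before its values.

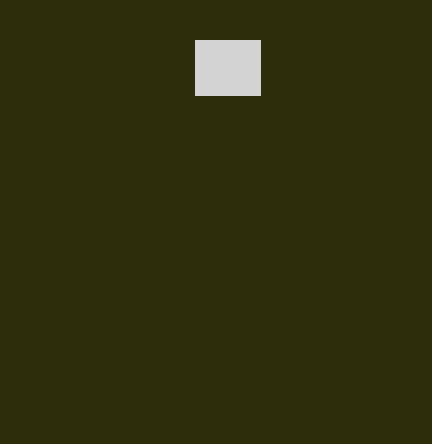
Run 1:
x0 = 195; y0 = 40; x1 = 260; y1 = 95; fill = 'lightgray'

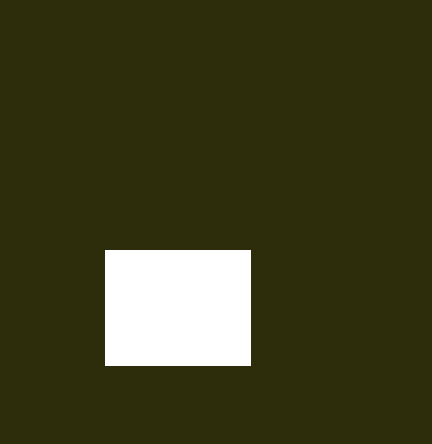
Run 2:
x0 = 105, y0 = 250, x1 = 250, y1 = 365, fill = 'white'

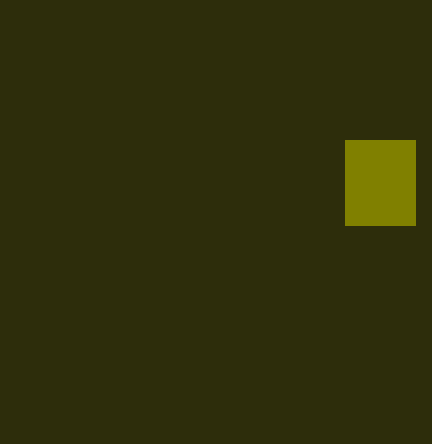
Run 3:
x0 = 345
y0 = 140
x1 = 415
y1 = 225
fill = 'olive'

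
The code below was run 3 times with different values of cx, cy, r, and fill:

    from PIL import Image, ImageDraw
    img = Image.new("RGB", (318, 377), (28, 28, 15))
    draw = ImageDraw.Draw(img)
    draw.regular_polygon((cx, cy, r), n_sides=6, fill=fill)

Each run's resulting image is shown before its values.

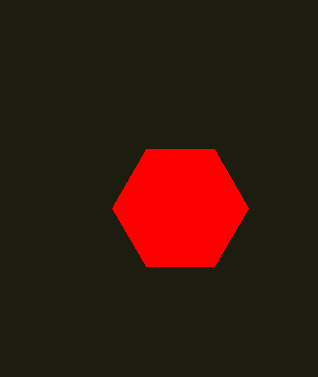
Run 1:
cx = 180
cy = 208
r = 68
fill = 'red'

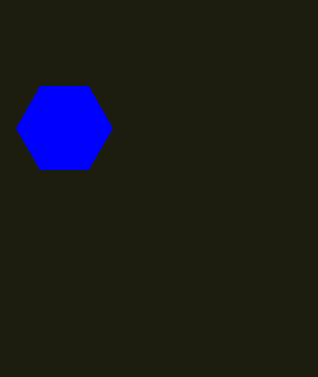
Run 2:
cx = 64; cy = 128; r = 48; fill = 'blue'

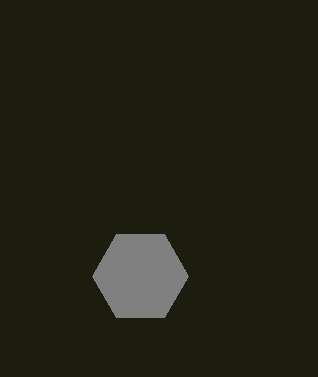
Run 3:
cx = 140; cy = 276; r = 48; fill = 'gray'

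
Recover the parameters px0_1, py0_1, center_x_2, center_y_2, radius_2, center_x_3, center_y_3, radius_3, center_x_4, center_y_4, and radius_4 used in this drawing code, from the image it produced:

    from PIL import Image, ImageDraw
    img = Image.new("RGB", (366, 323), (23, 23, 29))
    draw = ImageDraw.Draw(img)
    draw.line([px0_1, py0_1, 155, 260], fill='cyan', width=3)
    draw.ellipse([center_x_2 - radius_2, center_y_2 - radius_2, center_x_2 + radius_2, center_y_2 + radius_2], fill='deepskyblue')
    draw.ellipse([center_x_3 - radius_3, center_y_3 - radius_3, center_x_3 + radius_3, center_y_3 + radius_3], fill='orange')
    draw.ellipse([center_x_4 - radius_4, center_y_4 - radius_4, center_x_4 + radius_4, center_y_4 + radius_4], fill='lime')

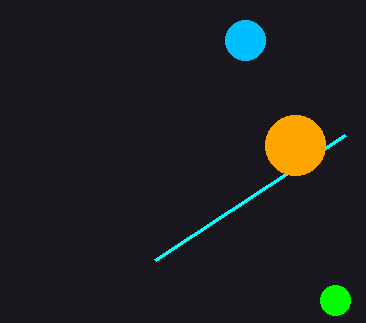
px0_1 = 345, py0_1 = 135, center_x_2 = 245, center_y_2 = 40, radius_2 = 20, center_x_3 = 295, center_y_3 = 145, radius_3 = 30, center_x_4 = 335, center_y_4 = 300, radius_4 = 15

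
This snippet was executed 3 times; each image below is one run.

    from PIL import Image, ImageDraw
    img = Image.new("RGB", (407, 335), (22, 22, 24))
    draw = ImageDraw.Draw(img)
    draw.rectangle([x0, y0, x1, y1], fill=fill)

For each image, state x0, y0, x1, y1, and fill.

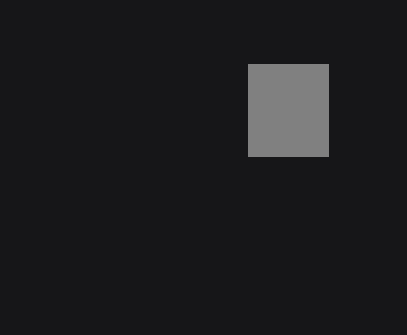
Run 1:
x0 = 248, y0 = 64, x1 = 328, y1 = 156, fill = 'gray'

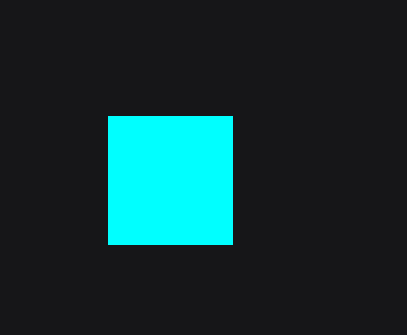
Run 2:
x0 = 108; y0 = 116; x1 = 232; y1 = 244; fill = 'cyan'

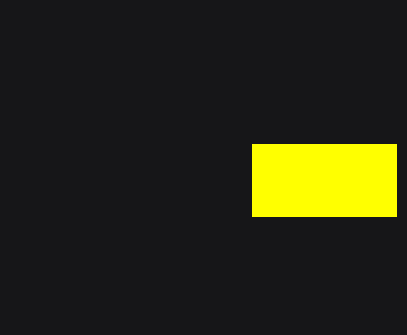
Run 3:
x0 = 252
y0 = 144
x1 = 396
y1 = 216
fill = 'yellow'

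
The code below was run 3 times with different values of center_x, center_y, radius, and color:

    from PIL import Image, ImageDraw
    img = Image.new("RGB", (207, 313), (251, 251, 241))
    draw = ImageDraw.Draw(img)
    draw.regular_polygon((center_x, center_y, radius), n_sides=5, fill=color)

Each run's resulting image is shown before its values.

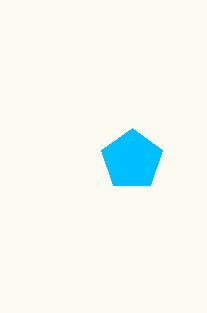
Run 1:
center_x = 132, center_y = 160, radius = 32, color = 'deepskyblue'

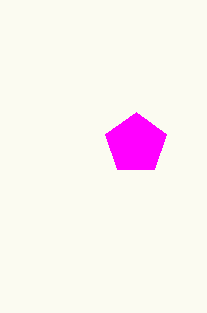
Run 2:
center_x = 136, center_y = 144, radius = 32, color = 'magenta'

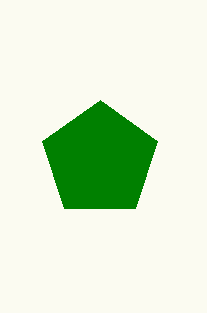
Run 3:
center_x = 100
center_y = 160
radius = 60
color = 'green'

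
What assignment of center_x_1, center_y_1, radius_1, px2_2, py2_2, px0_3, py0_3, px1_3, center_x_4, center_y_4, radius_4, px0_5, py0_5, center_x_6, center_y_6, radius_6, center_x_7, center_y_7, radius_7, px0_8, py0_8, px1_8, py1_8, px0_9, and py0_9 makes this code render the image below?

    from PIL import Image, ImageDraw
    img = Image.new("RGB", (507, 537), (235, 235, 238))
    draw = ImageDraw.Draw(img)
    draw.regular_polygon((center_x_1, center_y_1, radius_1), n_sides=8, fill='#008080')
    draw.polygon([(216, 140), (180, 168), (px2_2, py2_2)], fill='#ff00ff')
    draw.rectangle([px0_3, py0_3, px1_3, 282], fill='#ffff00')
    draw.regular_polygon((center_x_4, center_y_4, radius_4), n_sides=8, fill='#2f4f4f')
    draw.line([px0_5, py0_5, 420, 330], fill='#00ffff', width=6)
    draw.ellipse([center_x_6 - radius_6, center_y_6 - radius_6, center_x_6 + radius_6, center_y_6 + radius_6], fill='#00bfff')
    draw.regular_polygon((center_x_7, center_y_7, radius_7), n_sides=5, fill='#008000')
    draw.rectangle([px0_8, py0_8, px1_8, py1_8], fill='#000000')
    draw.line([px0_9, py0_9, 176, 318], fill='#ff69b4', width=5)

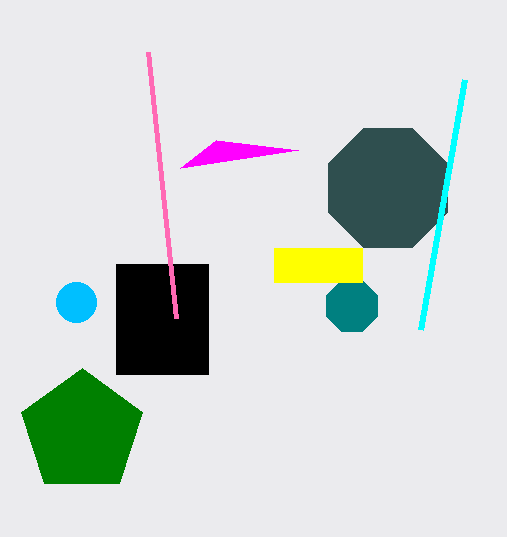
center_x_1 = 352
center_y_1 = 306
radius_1 = 28
px2_2 = 298
py2_2 = 150
px0_3 = 274
py0_3 = 248
px1_3 = 362
center_x_4 = 388
center_y_4 = 188
radius_4 = 64
px0_5 = 464
py0_5 = 80
center_x_6 = 76
center_y_6 = 302
radius_6 = 20
center_x_7 = 82
center_y_7 = 432
radius_7 = 64
px0_8 = 116
py0_8 = 264
px1_8 = 208
py1_8 = 374
px0_9 = 148
py0_9 = 52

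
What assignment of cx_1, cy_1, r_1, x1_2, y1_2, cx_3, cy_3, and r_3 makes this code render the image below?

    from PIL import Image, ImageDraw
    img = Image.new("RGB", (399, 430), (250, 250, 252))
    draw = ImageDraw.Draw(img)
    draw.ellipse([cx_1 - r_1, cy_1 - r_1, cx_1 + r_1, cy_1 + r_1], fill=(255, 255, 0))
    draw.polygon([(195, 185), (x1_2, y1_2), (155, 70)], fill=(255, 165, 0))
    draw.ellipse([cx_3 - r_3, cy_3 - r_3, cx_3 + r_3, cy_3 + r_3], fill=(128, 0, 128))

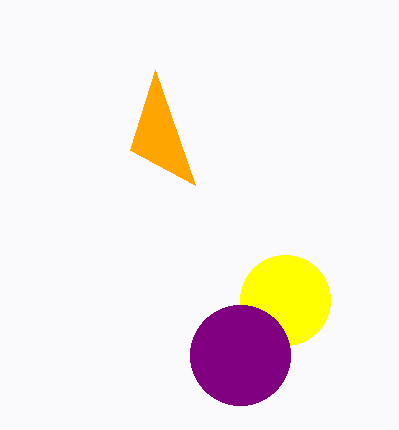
cx_1 = 285; cy_1 = 300; r_1 = 45; x1_2 = 130; y1_2 = 150; cx_3 = 240; cy_3 = 355; r_3 = 50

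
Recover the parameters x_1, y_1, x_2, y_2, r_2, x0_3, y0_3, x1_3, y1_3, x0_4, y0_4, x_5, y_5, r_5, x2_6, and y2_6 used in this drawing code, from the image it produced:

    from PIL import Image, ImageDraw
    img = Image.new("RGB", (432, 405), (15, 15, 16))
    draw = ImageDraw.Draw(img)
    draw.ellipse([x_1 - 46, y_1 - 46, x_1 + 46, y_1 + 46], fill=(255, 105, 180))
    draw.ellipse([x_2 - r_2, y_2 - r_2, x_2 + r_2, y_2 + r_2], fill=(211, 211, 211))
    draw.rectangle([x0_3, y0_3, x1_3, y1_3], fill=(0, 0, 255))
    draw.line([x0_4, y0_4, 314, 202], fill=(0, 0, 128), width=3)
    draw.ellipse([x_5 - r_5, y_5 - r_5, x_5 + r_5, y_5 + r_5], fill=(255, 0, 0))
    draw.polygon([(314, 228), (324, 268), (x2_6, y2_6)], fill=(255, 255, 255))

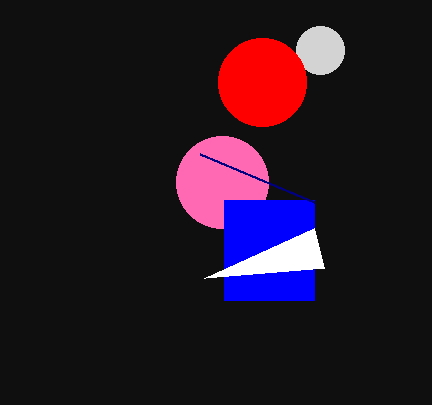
x_1 = 222; y_1 = 182; x_2 = 320; y_2 = 50; r_2 = 24; x0_3 = 224; y0_3 = 200; x1_3 = 314; y1_3 = 300; x0_4 = 200; y0_4 = 154; x_5 = 262; y_5 = 82; r_5 = 44; x2_6 = 204; y2_6 = 278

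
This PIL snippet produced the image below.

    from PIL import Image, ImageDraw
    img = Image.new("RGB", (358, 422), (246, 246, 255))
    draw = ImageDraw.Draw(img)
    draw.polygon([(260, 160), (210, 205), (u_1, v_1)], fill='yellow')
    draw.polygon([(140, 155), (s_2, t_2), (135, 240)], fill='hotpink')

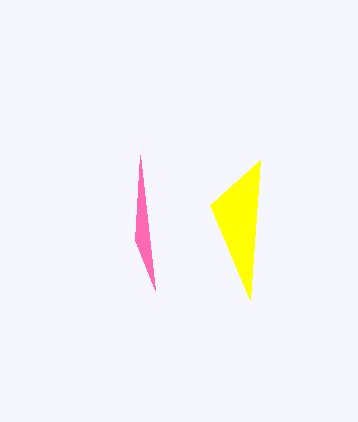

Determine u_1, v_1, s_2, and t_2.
u_1 = 250
v_1 = 300
s_2 = 155
t_2 = 290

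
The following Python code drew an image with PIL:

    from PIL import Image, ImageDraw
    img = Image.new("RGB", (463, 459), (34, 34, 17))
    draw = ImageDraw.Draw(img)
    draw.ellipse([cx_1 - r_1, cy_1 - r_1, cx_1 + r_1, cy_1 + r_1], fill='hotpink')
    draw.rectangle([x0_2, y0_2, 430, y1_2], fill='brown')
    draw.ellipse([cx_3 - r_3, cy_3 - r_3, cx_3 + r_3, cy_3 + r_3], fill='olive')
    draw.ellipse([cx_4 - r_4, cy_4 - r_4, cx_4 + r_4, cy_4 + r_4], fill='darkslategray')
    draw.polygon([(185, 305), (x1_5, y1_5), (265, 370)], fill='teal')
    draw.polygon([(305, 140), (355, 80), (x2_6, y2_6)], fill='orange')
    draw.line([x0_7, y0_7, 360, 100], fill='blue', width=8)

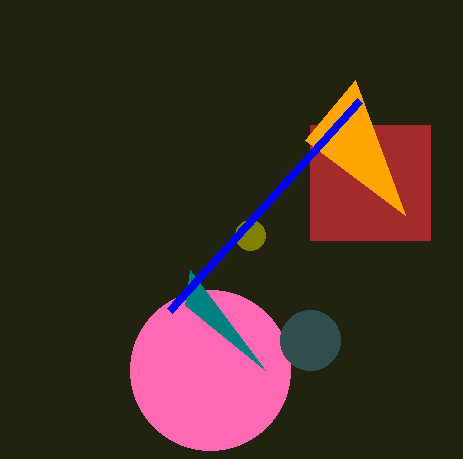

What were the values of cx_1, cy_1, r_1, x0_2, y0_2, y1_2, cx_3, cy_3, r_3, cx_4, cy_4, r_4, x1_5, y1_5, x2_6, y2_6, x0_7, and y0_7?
cx_1 = 210, cy_1 = 370, r_1 = 80, x0_2 = 310, y0_2 = 125, y1_2 = 240, cx_3 = 250, cy_3 = 235, r_3 = 15, cx_4 = 310, cy_4 = 340, r_4 = 30, x1_5 = 190, y1_5 = 270, x2_6 = 405, y2_6 = 215, x0_7 = 170, y0_7 = 310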